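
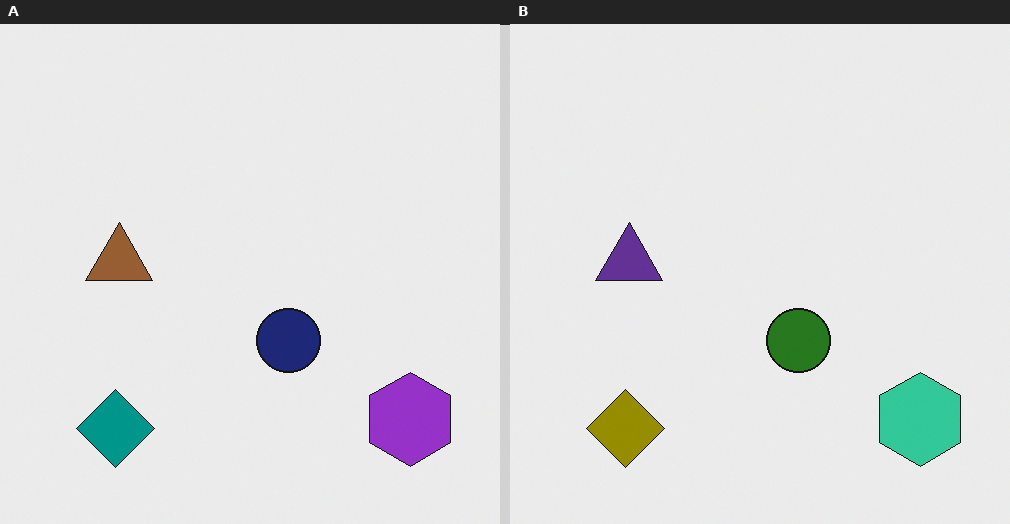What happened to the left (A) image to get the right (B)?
The image was hue-shifted by a large amount.

Every shape's color has rotated by the same amount around the hue wheel — a uniform hue shift.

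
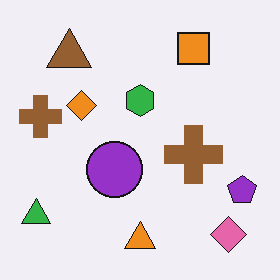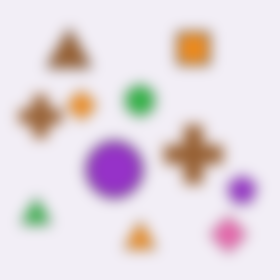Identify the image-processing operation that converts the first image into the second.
This is the original image strongly gaussian-blurred.

Shape edges and outlines are uniformly softened across the whole image.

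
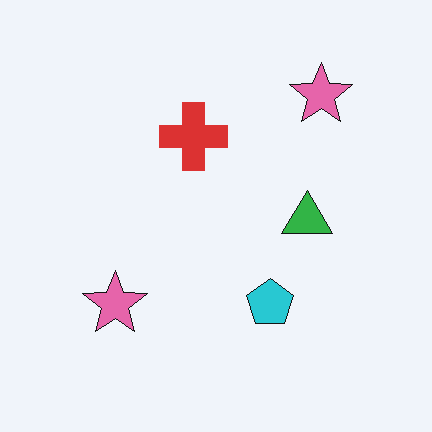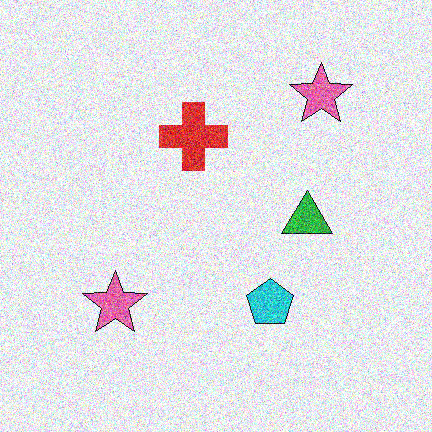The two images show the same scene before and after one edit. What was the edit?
It was degraded with a thick layer of grain.

Random speckle covers the whole image, including the flat background.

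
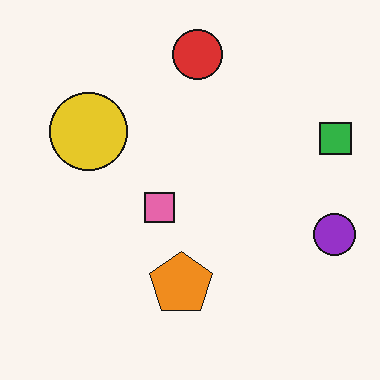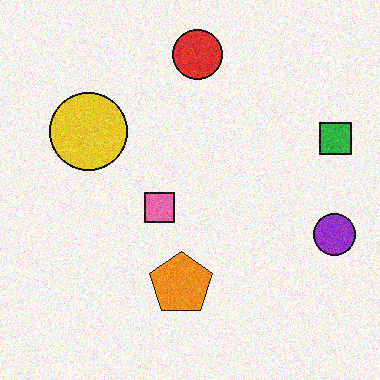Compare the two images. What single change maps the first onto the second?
The second image is the first degraded with moderate additive noise.

Random speckle covers the whole image, including the flat background.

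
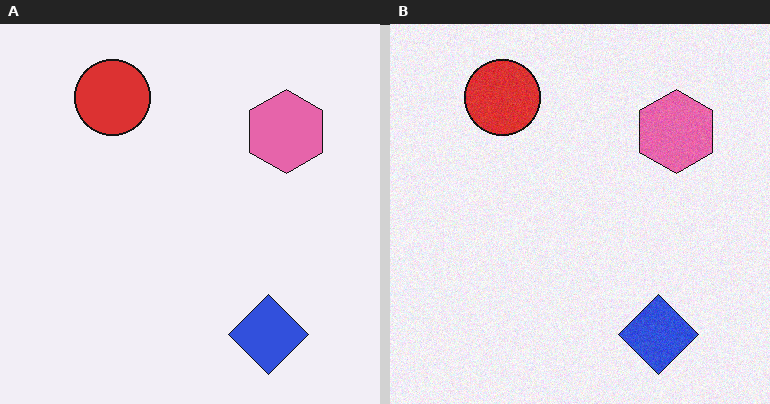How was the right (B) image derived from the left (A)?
The transformation is: degraded with a light layer of grain.

Random speckle covers the whole image, including the flat background.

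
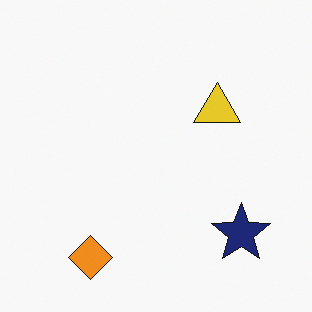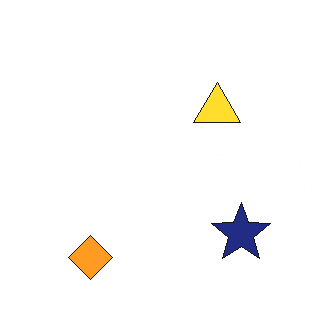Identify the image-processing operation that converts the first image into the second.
This is the original image slightly brightened.

Every pixel — background and shapes alike — is uniformly brightened.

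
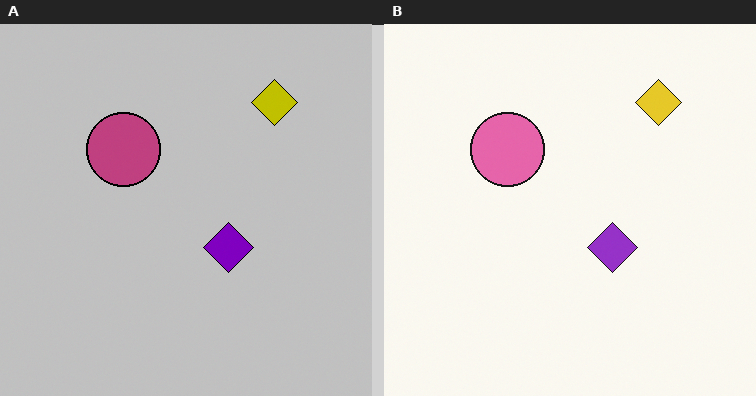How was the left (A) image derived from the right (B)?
The image was heavily posterized to just a handful of flat colors.

Each flat color has snapped to a coarser quantized level — most visibly, the near-white background has dropped to a flat grey.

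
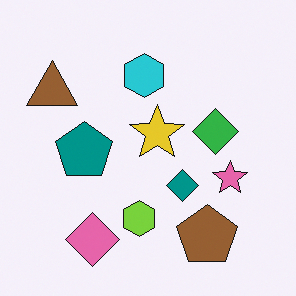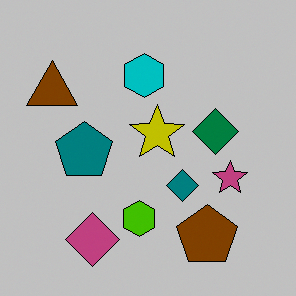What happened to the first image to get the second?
The image was heavily posterized to just a handful of flat colors.

Each flat color has snapped to a coarser quantized level — most visibly, the near-white background has dropped to a flat grey.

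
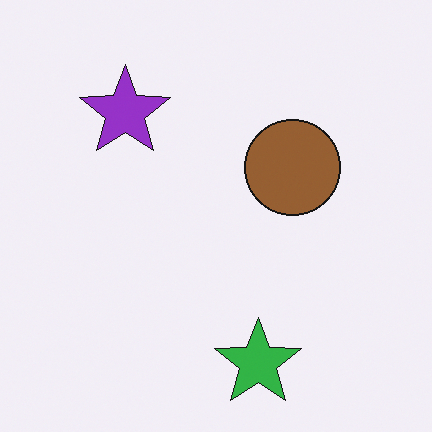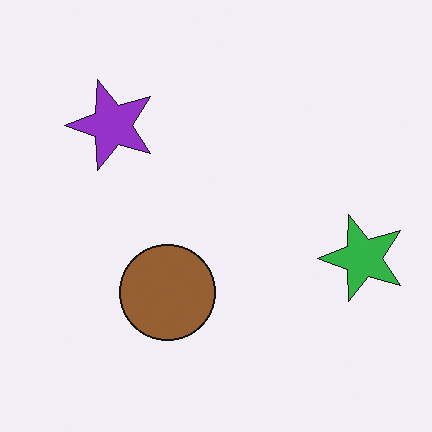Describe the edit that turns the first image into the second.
The second image is the first transposed (reflected across the top-left ↔ bottom-right diagonal).

Shapes have swapped their row and column positions — what was in the top-right is now in the bottom-left — a diagonal reflection.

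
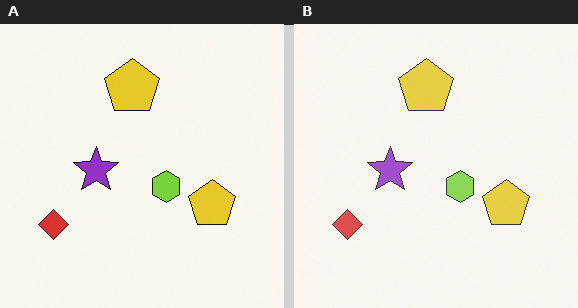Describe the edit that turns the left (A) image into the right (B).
Given slightly reduced contrast.

Tones are pushed toward mid-grey across the whole image — a global contrast change.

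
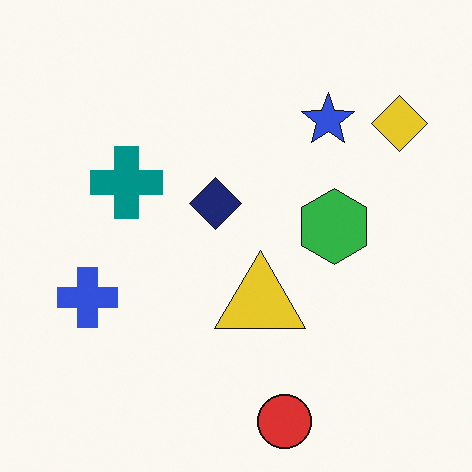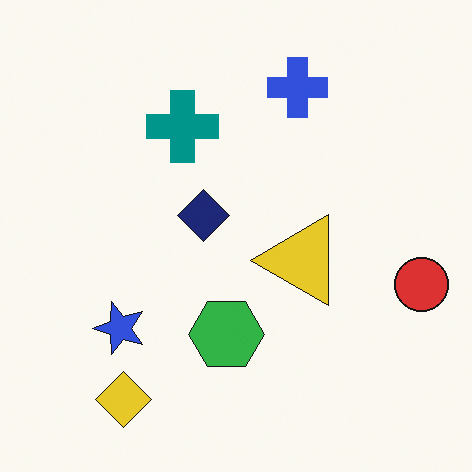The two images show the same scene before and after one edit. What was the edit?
Transposed (reflected across the top-left ↔ bottom-right diagonal).

Shapes have swapped their row and column positions — what was in the top-right is now in the bottom-left — a diagonal reflection.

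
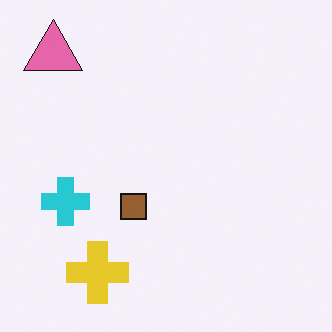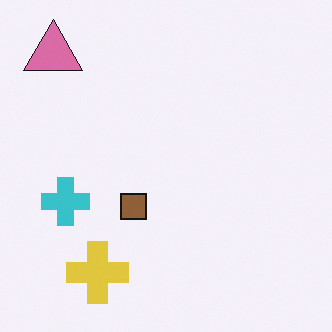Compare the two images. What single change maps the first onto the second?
The second image is the first slightly desaturated.

All colors are more muted and greyish — a global saturation change.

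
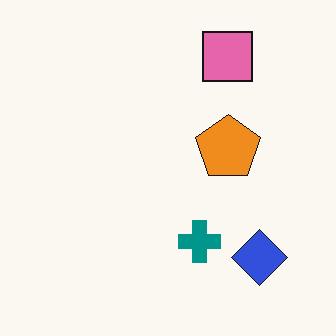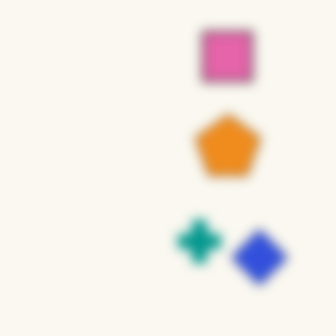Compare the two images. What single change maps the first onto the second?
This is the original image strongly gaussian-blurred.

Shape edges and outlines are uniformly softened across the whole image.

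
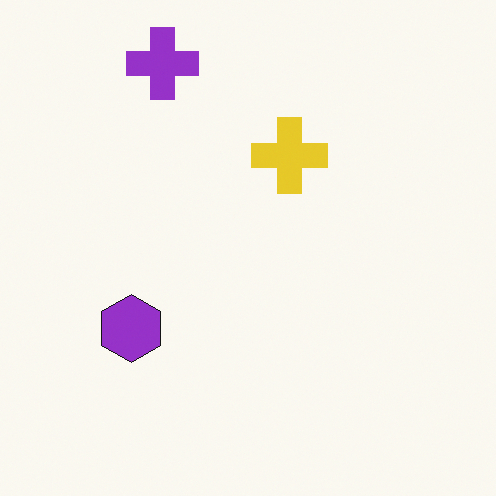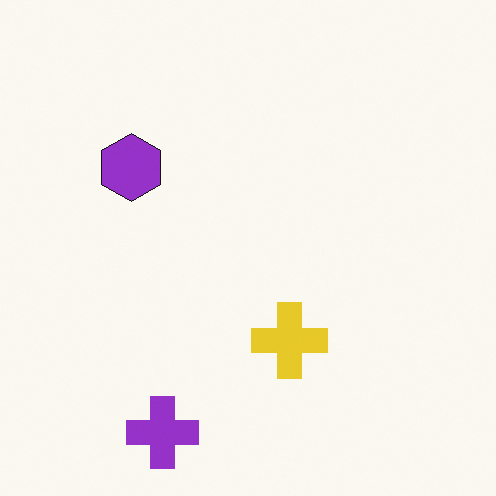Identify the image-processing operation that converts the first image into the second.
It was flipped vertically (top ↔ bottom).

The purple cross is in the top-left of the first image and the bottom-left of the second — shapes on opposite sides of the horizontal midline have swapped in a mirror flip.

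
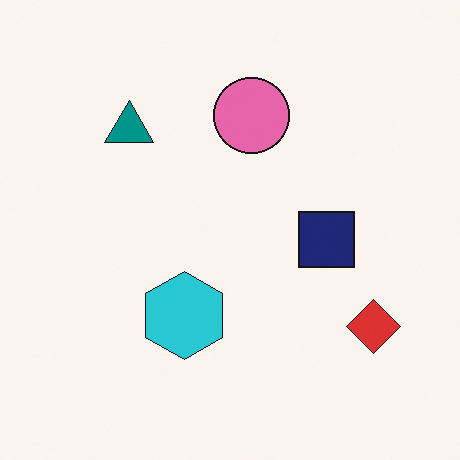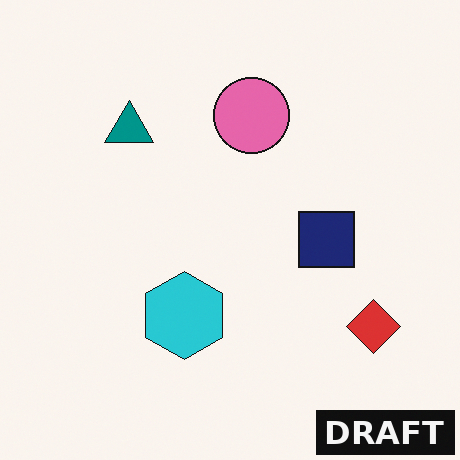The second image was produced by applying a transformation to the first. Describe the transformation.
The image was watermarked with the text "DRAFT" in the lower-right corner.

A dark label reading "DRAFT" appears in the lower-right corner.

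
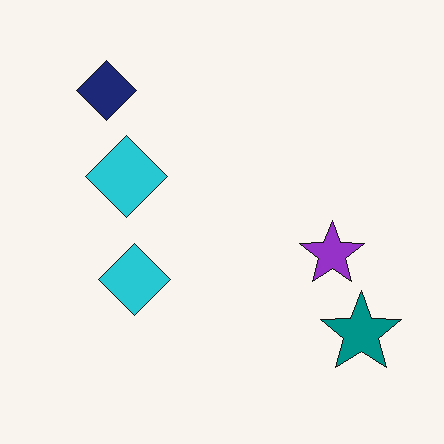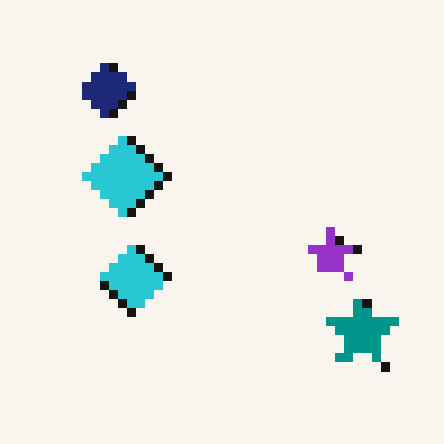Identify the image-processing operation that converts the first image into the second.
The image was heavily pixelated into large blocks.

Shapes are reduced to large square blocks; fine edges and outlines are lost — a downscale-then-upscale (mosaic) effect.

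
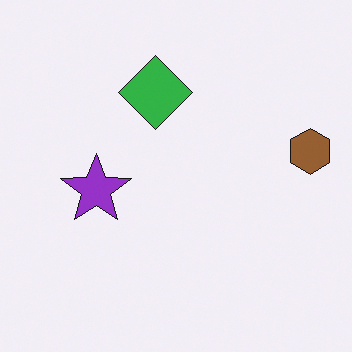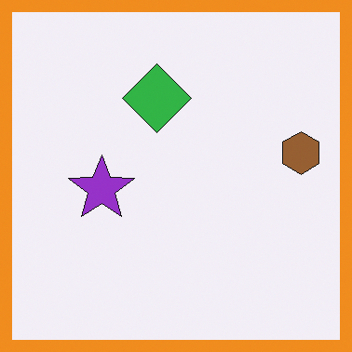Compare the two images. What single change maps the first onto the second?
The second image is the first framed with a orange border.

A solid orange frame runs around the edge of the second image, with the content slightly shrunk inside it.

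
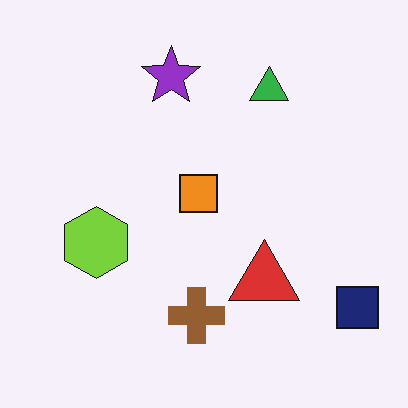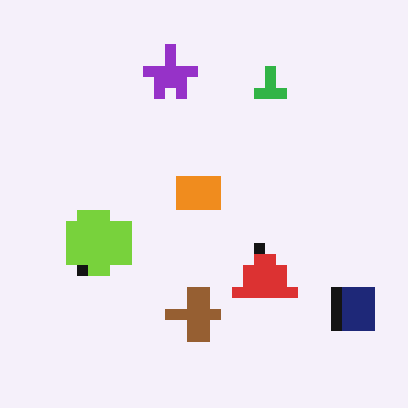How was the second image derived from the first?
Coarsely pixelated.

Shapes are reduced to large square blocks; fine edges and outlines are lost — a downscale-then-upscale (mosaic) effect.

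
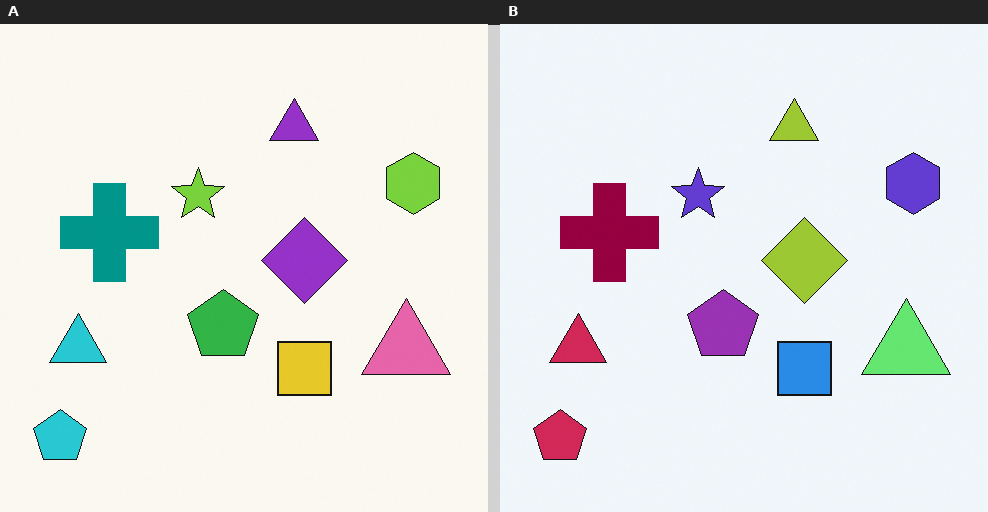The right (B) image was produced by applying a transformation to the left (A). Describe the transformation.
The image was hue-shifted by a large amount.

Every shape's color has rotated by the same amount around the hue wheel — a uniform hue shift.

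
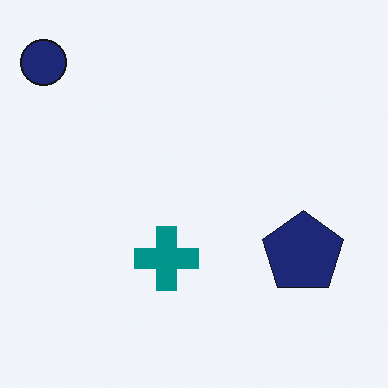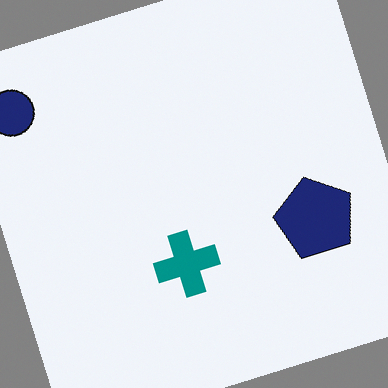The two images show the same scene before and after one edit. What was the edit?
It was rotated counter-clockwise by a moderate amount.

Every shape is tilted by the same angle and the image corners show triangular fill wedges — a whole-image rotation by a non-right angle.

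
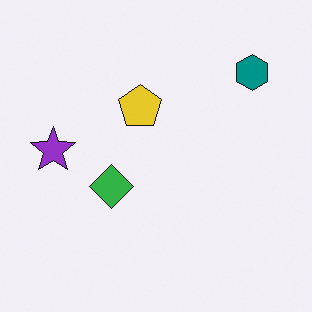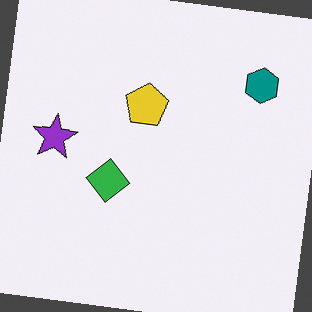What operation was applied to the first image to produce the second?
Rotated clockwise by a slight angle.

Every shape is tilted by the same angle and the image corners show triangular fill wedges — a whole-image rotation by a non-right angle.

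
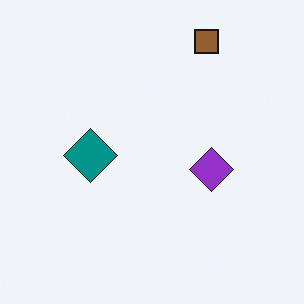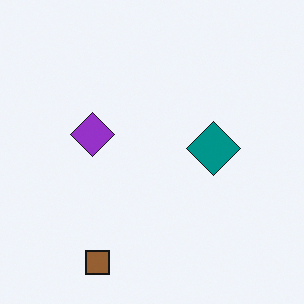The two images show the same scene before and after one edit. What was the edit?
This is the original image rotated 180°.

The brown square sits in the top-right of the first image and the bottom-left of the second — consistent with a whole-image 180° rotation.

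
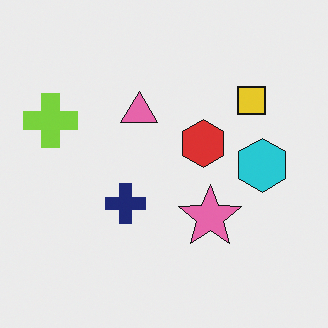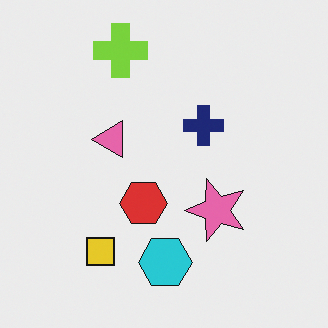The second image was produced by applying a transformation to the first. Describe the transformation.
It was transposed (reflected across the top-left ↔ bottom-right diagonal).

Shapes have swapped their row and column positions — what was in the top-right is now in the bottom-left — a diagonal reflection.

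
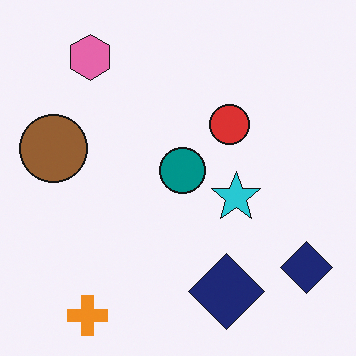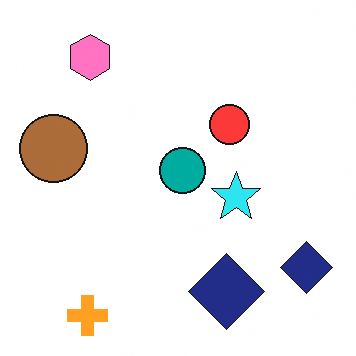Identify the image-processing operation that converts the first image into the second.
Slightly brightened.

Every pixel — background and shapes alike — is uniformly brightened.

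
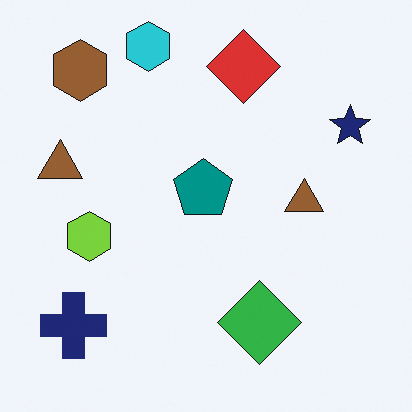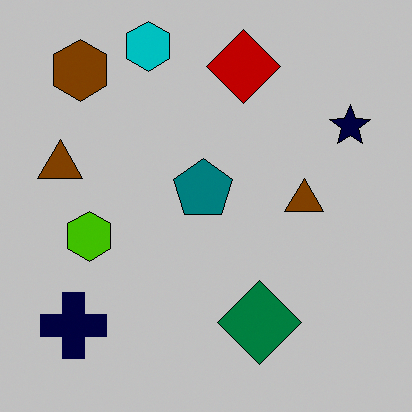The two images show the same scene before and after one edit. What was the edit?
This is the original image heavily posterized to just a handful of flat colors.

Each flat color has snapped to a coarser quantized level — most visibly, the near-white background has dropped to a flat grey.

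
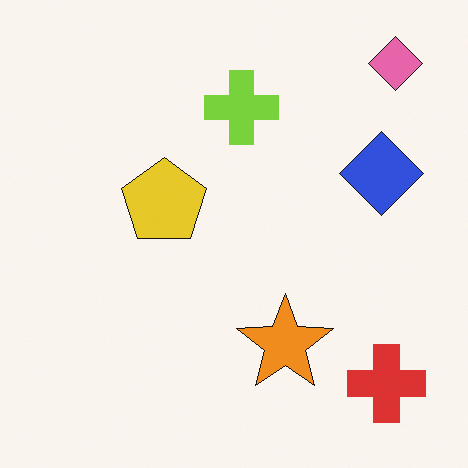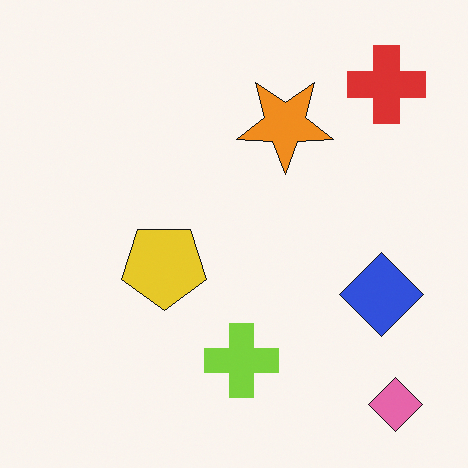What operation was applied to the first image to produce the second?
Flipped vertically (top ↔ bottom).

The pink diamond is in the top-right of the first image and the bottom-right of the second — shapes on opposite sides of the horizontal midline have swapped in a mirror flip.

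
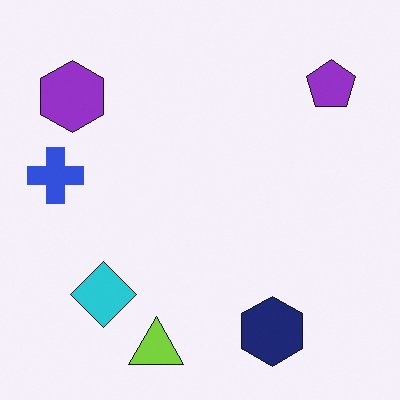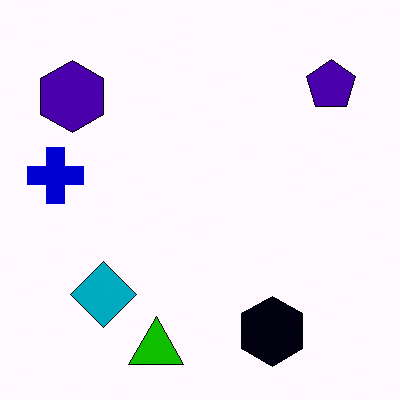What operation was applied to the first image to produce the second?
This is the original image boosted in contrast.

Tones are pushed away from mid-grey across the whole image — a global contrast change.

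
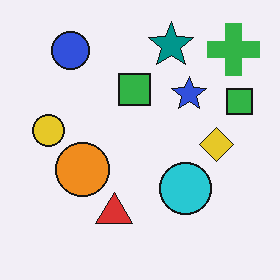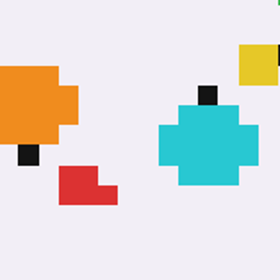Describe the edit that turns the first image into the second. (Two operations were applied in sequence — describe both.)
The transformation is: coarsely pixelated, then cropped to a noticeably smaller region and rescaled.

Shapes are reduced to large square blocks; fine edges and outlines are lost — a downscale-then-upscale (mosaic) effect. The visible shapes are larger and the field of view is narrower; shapes near the original edges may be partly or wholly outside the frame — a crop-and-rescale.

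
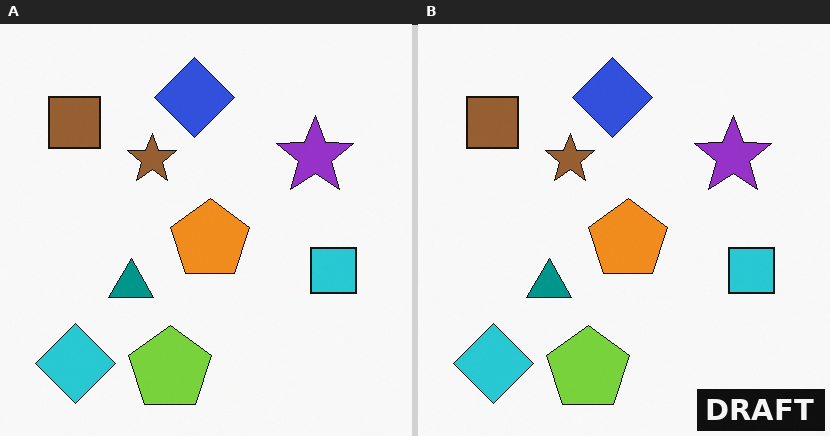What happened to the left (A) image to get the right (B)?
The image was watermarked with the text "DRAFT" in the lower-right corner.

A dark label reading "DRAFT" appears in the lower-right corner.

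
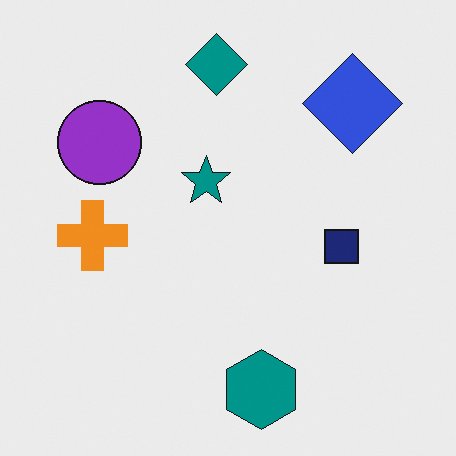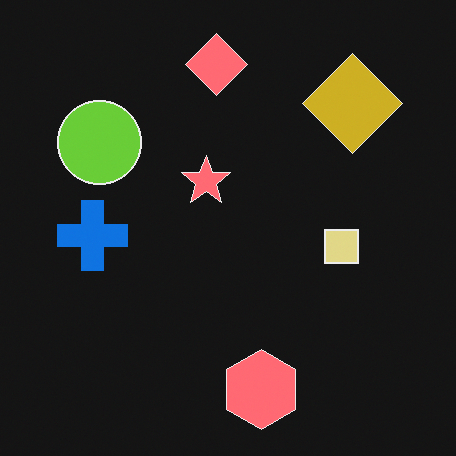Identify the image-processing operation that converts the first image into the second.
Color-inverted (negative).

The light background has become dark and every shape's color is its complement — a photographic negative.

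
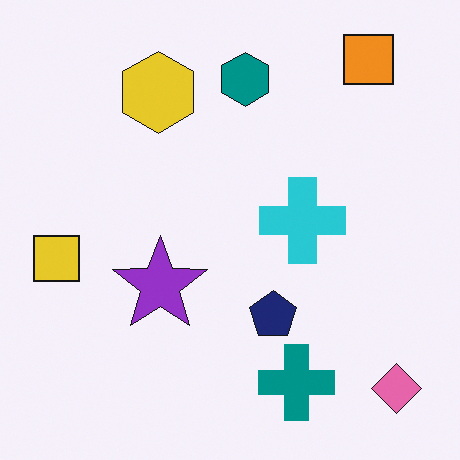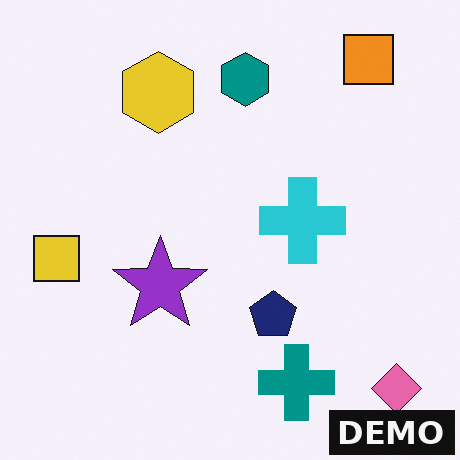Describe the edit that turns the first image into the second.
This is the original image watermarked with the text "DEMO" in the lower-right corner.

A dark label reading "DEMO" appears in the lower-right corner.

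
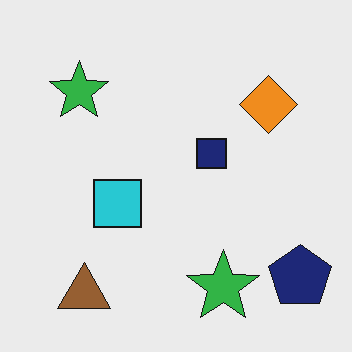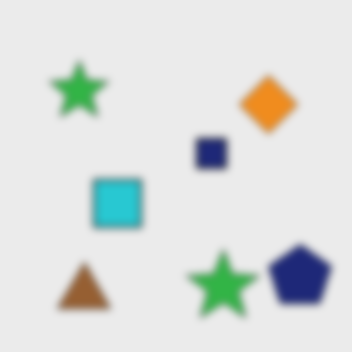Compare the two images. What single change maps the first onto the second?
Moderately blurred.

Shape edges and outlines are uniformly softened across the whole image.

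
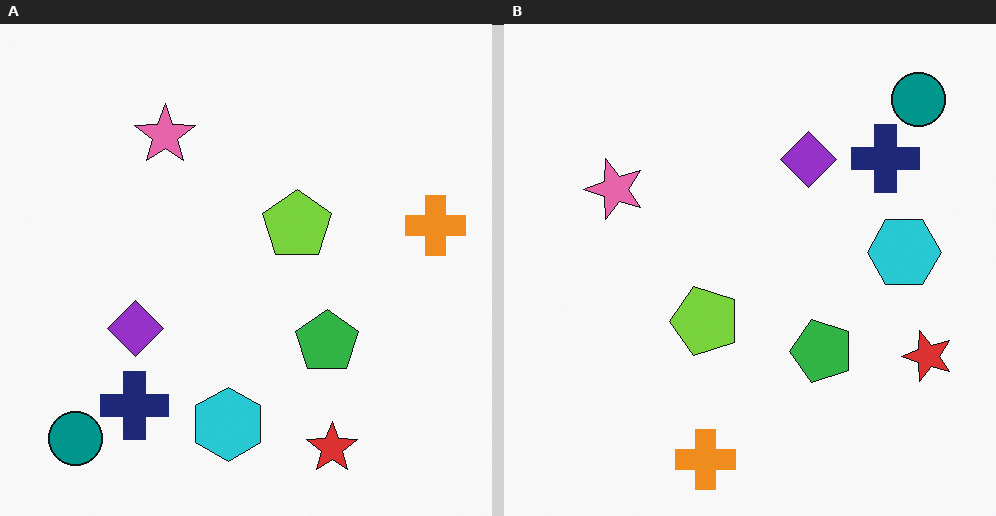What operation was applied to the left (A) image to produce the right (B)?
The right (B) image is the left (A) transposed (reflected across the top-left ↔ bottom-right diagonal).

Shapes have swapped their row and column positions — what was in the top-right is now in the bottom-left — a diagonal reflection.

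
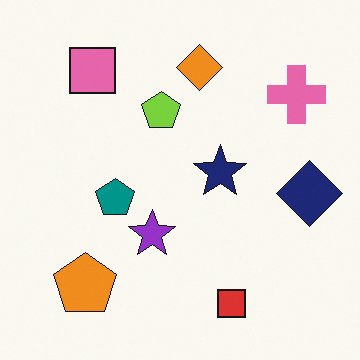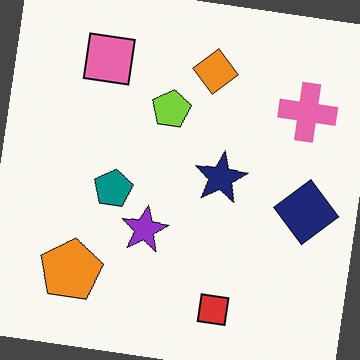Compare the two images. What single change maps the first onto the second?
The transformation is: rotated clockwise by a slight angle.

Every shape is tilted by the same angle and the image corners show triangular fill wedges — a whole-image rotation by a non-right angle.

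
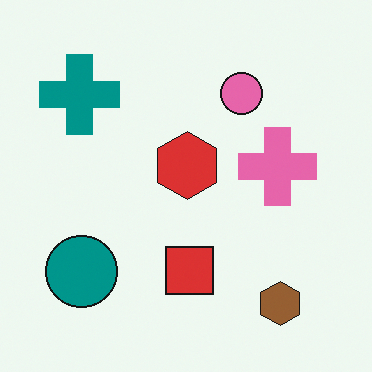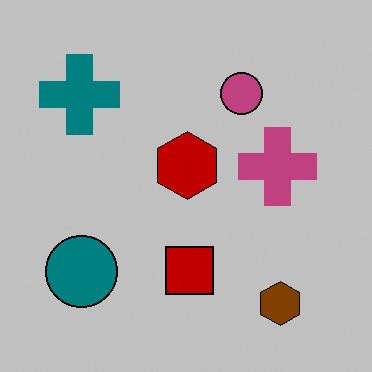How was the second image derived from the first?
This is the original image aggressively posterized.

Each flat color has snapped to a coarser quantized level — most visibly, the near-white background has dropped to a flat grey.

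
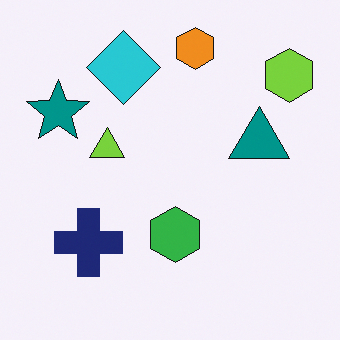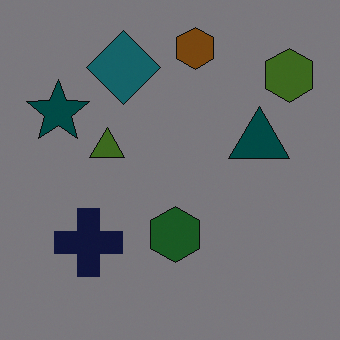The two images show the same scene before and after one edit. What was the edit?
Noticeably darkened.

Every pixel — background and shapes alike — is uniformly darkened.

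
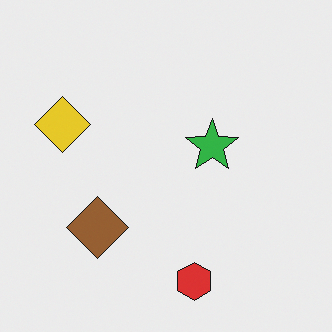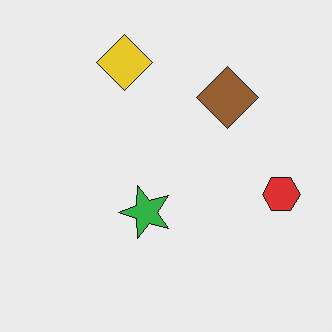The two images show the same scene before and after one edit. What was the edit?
The transformation is: transposed (reflected across the top-left ↔ bottom-right diagonal).

Shapes have swapped their row and column positions — what was in the top-right is now in the bottom-left — a diagonal reflection.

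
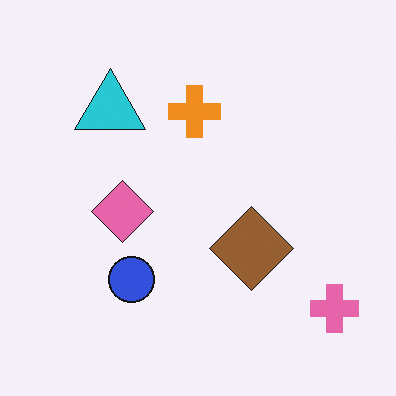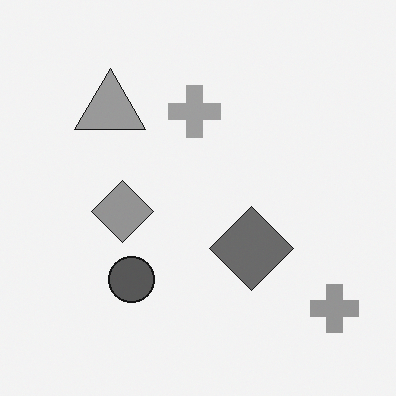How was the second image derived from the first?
The transformation is: converted to grayscale.

All color is removed — every shape is now a shade of grey.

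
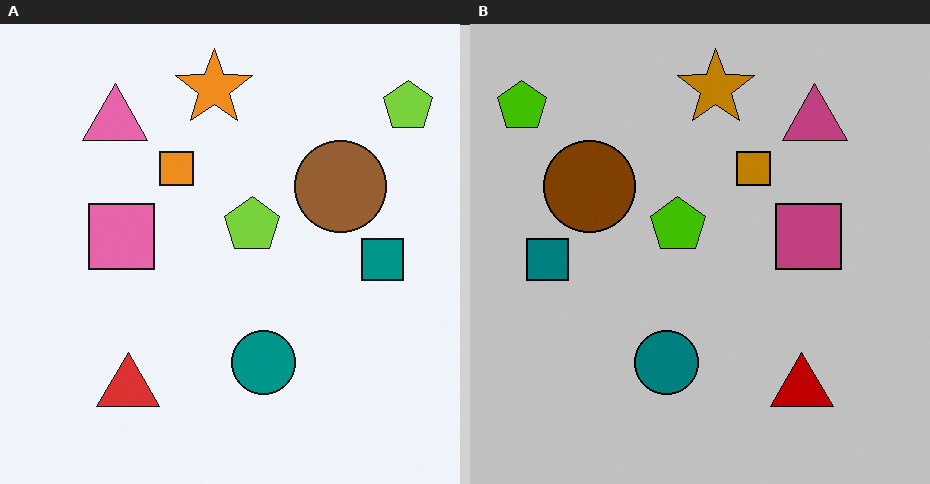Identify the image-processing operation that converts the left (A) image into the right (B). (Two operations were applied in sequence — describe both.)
The transformation is: flipped horizontally (left ↔ right), then heavily posterized to just a handful of flat colors.

The teal square is in the right of the left (A) image and the left of the right (B) — shapes on opposite sides of the vertical midline have swapped in a mirror flip. Each flat color has snapped to a coarser quantized level — most visibly, the near-white background has dropped to a flat grey.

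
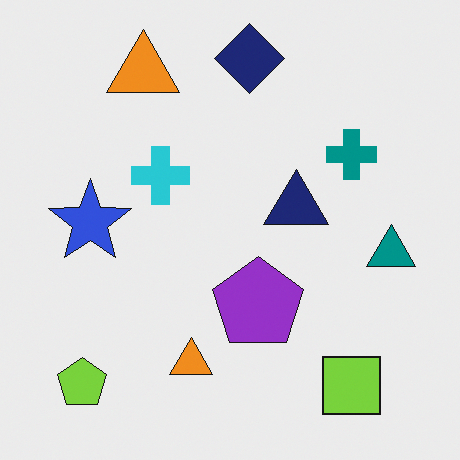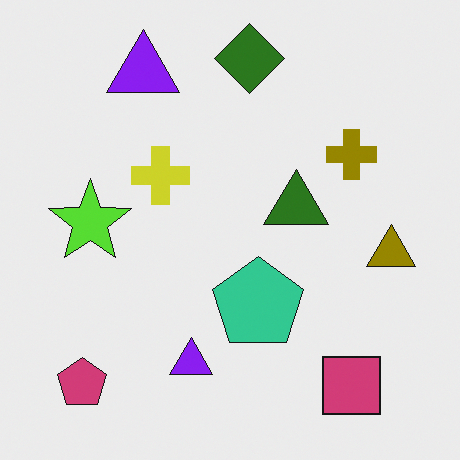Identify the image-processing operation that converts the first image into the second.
The transformation is: hue-shifted by a large amount.

Every shape's color has rotated by the same amount around the hue wheel — a uniform hue shift.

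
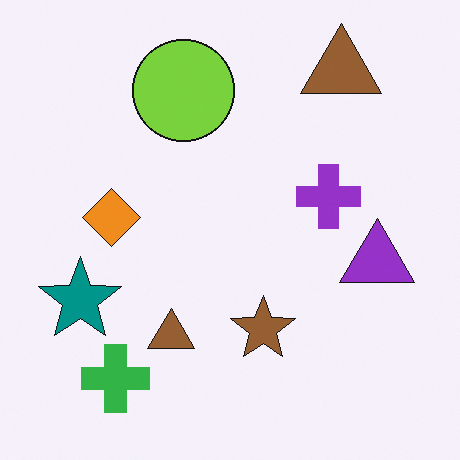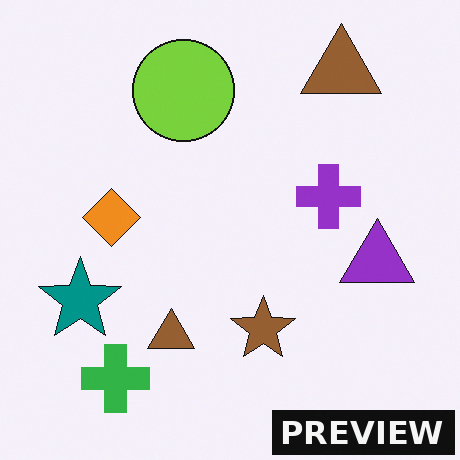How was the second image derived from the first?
It was watermarked with the text "PREVIEW" in the lower-right corner.

A dark label reading "PREVIEW" appears in the lower-right corner.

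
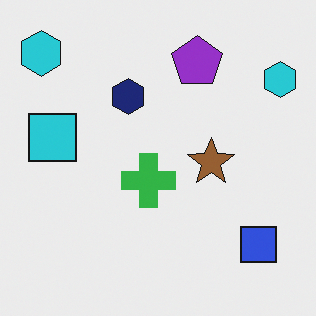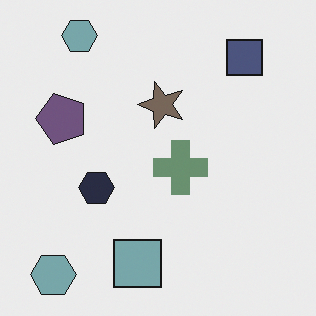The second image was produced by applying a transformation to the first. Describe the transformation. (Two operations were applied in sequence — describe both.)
This is the original image rotated 90° counter-clockwise, then heavily desaturated.

The blue square sits in the bottom-right of the first image and the top-right of the second — consistent with a whole-image 90° counter-clockwise rotation. All colors are more muted and greyish — a global saturation change.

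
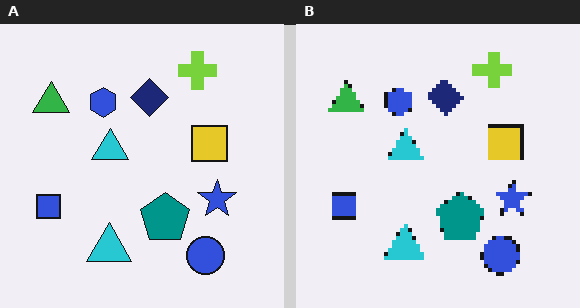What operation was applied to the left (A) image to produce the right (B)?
This is the original image lightly pixelated (a mild mosaic effect).

Shapes are reduced to large square blocks; fine edges and outlines are lost — a downscale-then-upscale (mosaic) effect.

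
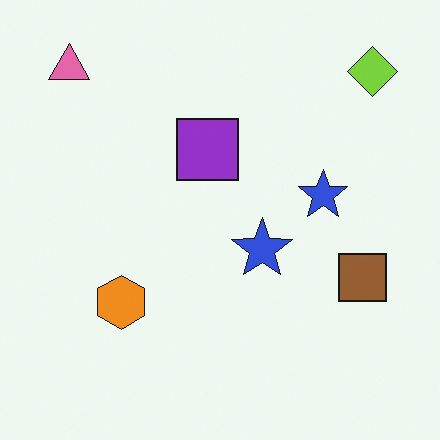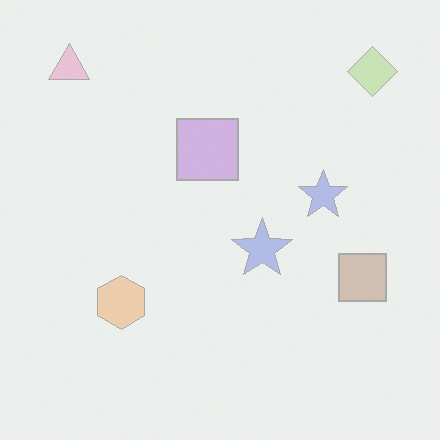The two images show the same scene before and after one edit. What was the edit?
It was washed out (contrast reduced).

Tones are pushed toward mid-grey across the whole image — a global contrast change.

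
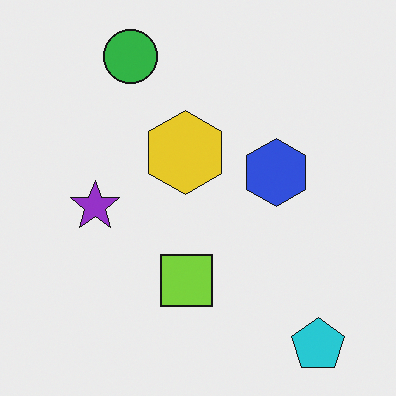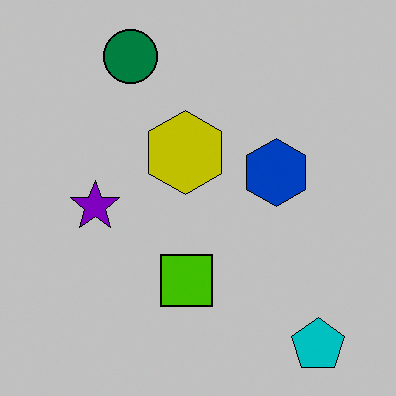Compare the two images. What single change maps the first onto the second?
The second image is the first heavily posterized to just a handful of flat colors.

Each flat color has snapped to a coarser quantized level — most visibly, the near-white background has dropped to a flat grey.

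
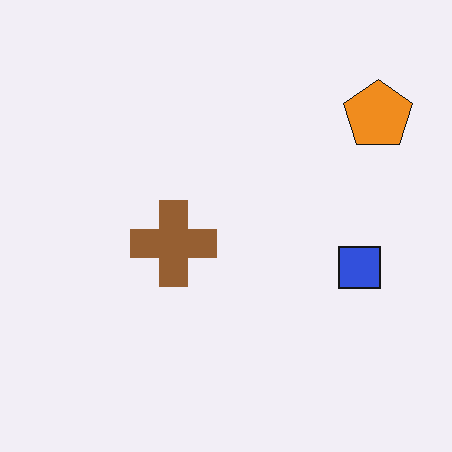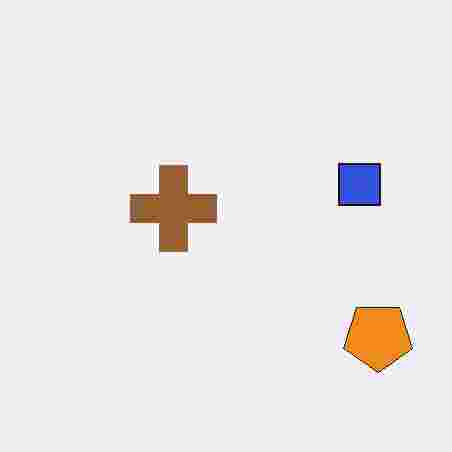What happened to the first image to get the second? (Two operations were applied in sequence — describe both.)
The transformation is: flipped vertically (top ↔ bottom), then heavily JPEG-compressed with obvious blocking artifacts.

The orange pentagon is in the top-right of the first image and the bottom-right of the second — shapes on opposite sides of the horizontal midline have swapped in a mirror flip. Blocky 8×8 compression artifacts appear around shape edges and the flat background shows ringing — characteristic JPEG degradation.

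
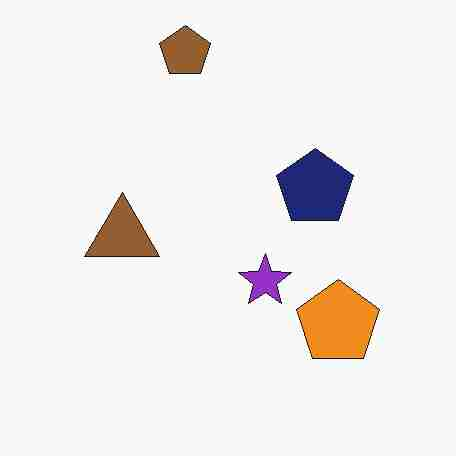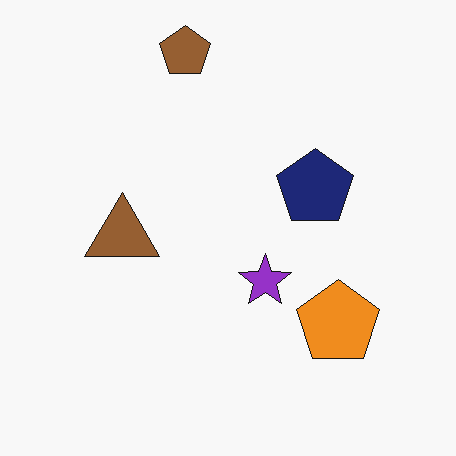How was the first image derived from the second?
The image was heavily JPEG-compressed with obvious blocking artifacts.

Blocky 8×8 compression artifacts appear around shape edges and the flat background shows ringing — characteristic JPEG degradation.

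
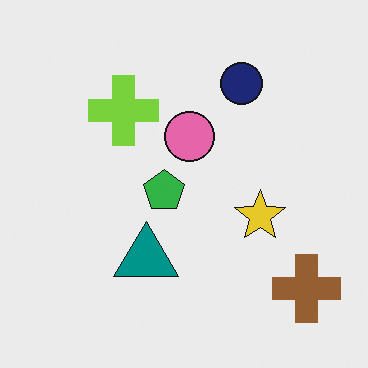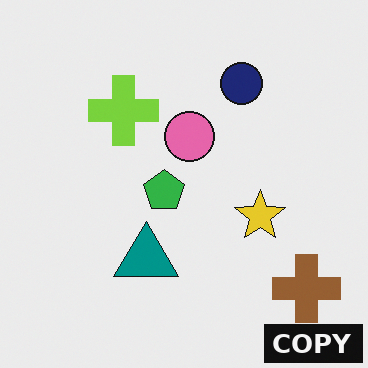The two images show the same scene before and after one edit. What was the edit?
The transformation is: watermarked with the text "COPY" in the lower-right corner.

A dark label reading "COPY" appears in the lower-right corner.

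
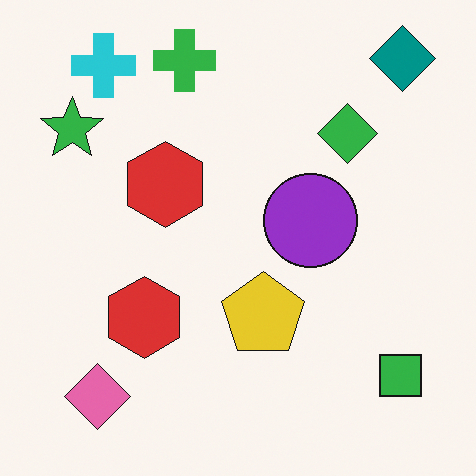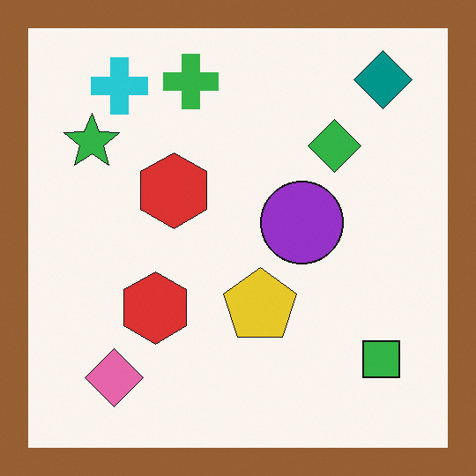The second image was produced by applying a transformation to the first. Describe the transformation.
The transformation is: framed with a brown border.

A solid brown frame runs around the edge of the second image, with the content slightly shrunk inside it.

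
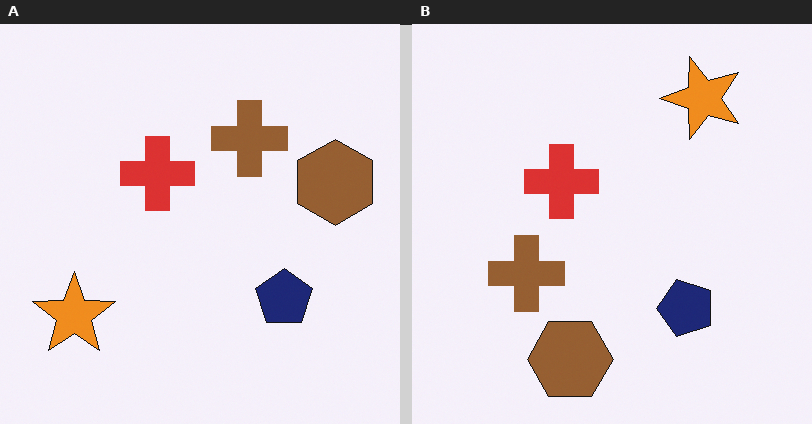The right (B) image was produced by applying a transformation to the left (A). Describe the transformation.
The right (B) image is the left (A) transposed (reflected across the top-left ↔ bottom-right diagonal).

Shapes have swapped their row and column positions — what was in the top-right is now in the bottom-left — a diagonal reflection.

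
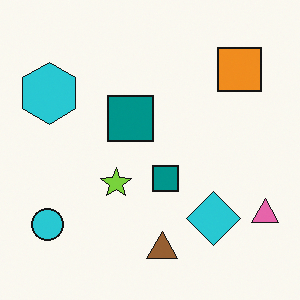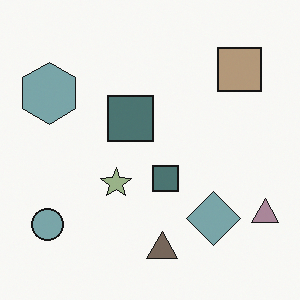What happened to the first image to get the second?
The second image is the first made much more muted (saturation change).

All colors are more muted and greyish — a global saturation change.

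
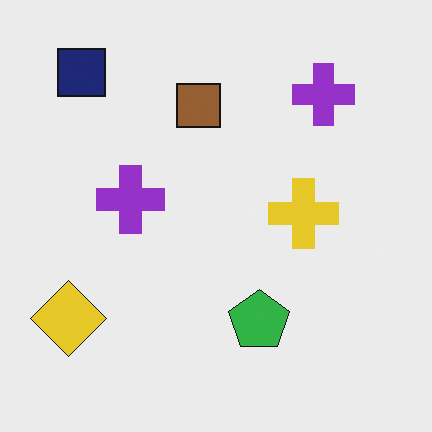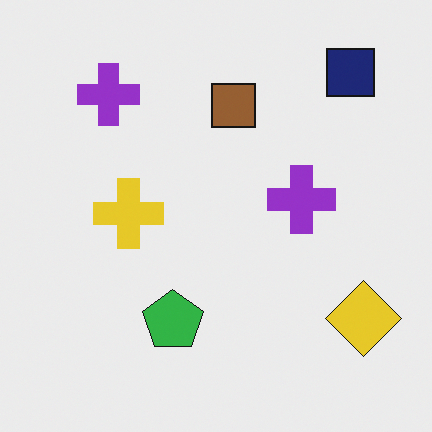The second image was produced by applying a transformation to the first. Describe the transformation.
This is the original image flipped horizontally (left ↔ right).

The yellow diamond is in the bottom-left of the first image and the bottom-right of the second — shapes on opposite sides of the vertical midline have swapped in a mirror flip.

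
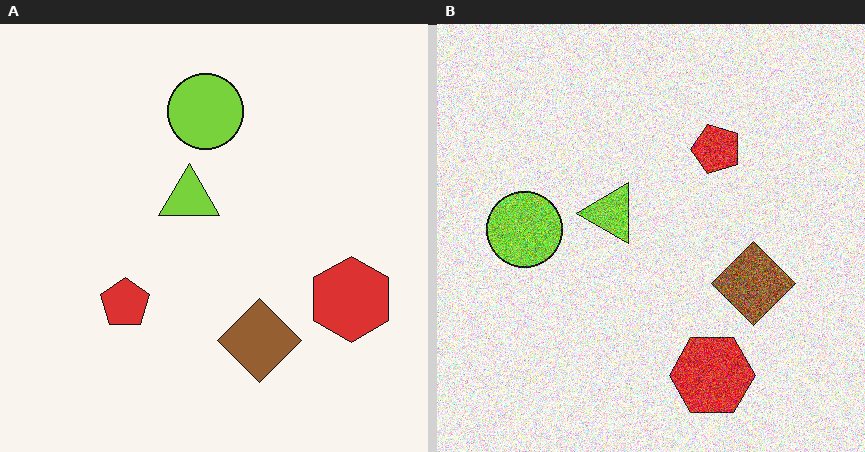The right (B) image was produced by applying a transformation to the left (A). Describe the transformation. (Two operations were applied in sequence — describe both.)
Transposed (reflected across the top-left ↔ bottom-right diagonal), then degraded with heavy additive noise.

Shapes have swapped their row and column positions — what was in the top-right is now in the bottom-left — a diagonal reflection. Random speckle covers the whole image, including the flat background.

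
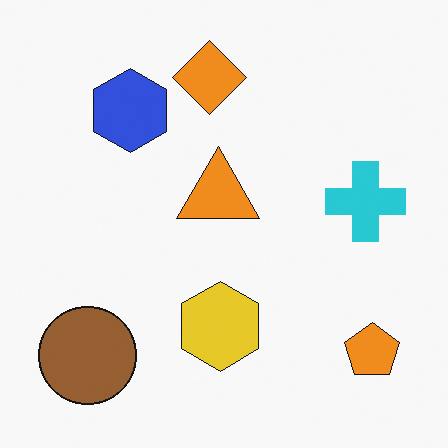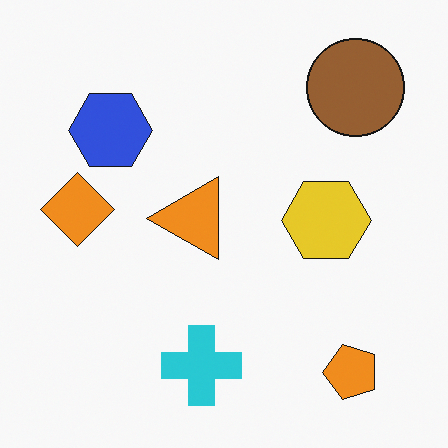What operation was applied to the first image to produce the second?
The image was transposed (reflected across the top-left ↔ bottom-right diagonal).

Shapes have swapped their row and column positions — what was in the top-right is now in the bottom-left — a diagonal reflection.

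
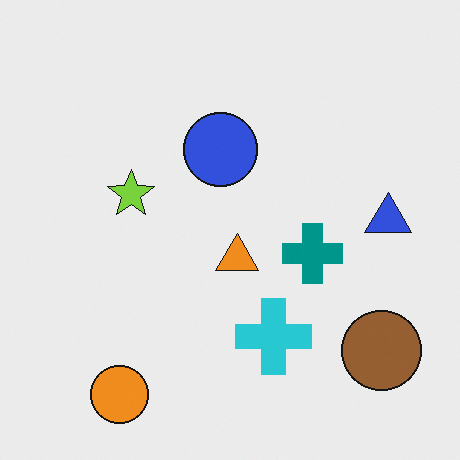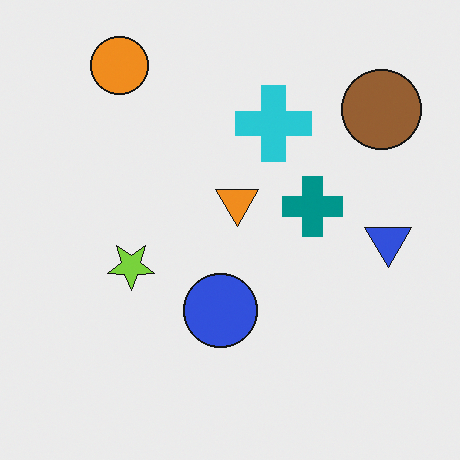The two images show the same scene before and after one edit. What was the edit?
The image was flipped vertically (top ↔ bottom).

The orange circle is in the bottom-left of the first image and the top-left of the second — shapes on opposite sides of the horizontal midline have swapped in a mirror flip.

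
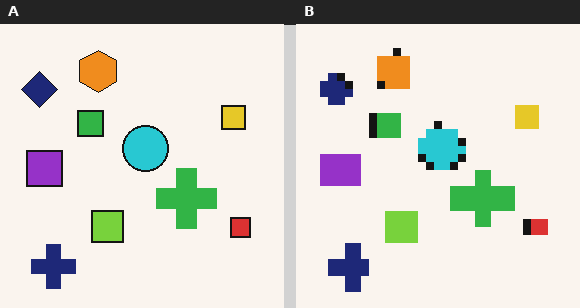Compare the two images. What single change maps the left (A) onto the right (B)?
The image was moderately pixelated.

Shapes are reduced to large square blocks; fine edges and outlines are lost — a downscale-then-upscale (mosaic) effect.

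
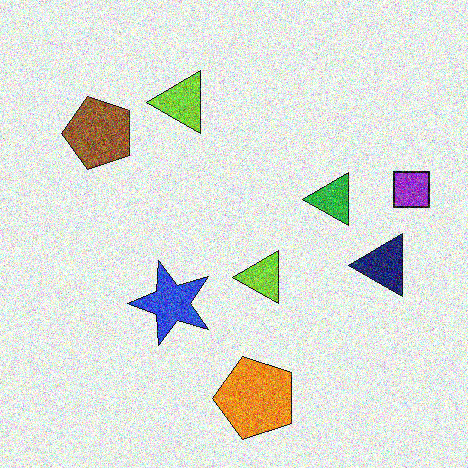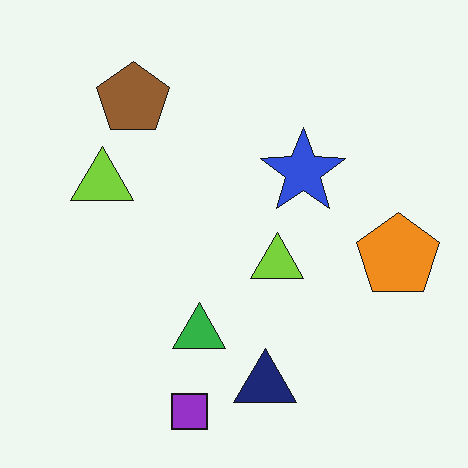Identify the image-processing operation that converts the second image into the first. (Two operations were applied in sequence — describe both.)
The image was degraded with a thick layer of grain, then transposed (reflected across the top-left ↔ bottom-right diagonal).

Random speckle covers the whole image, including the flat background. Shapes have swapped their row and column positions — what was in the top-right is now in the bottom-left — a diagonal reflection.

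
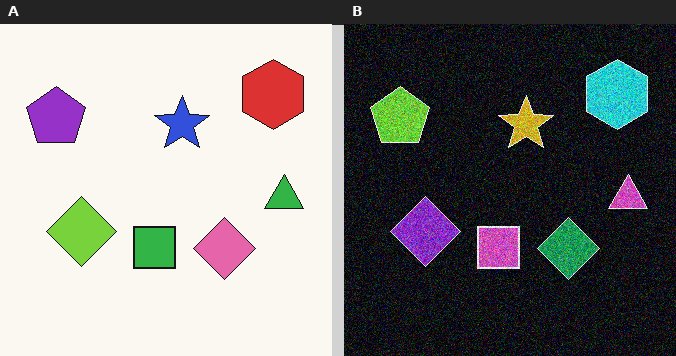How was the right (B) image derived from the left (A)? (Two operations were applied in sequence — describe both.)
The right (B) image is the left (A) color-inverted (negative), then degraded with heavy additive noise.

The light background has become dark and every shape's color is its complement — a photographic negative. Random speckle covers the whole image, including the flat background.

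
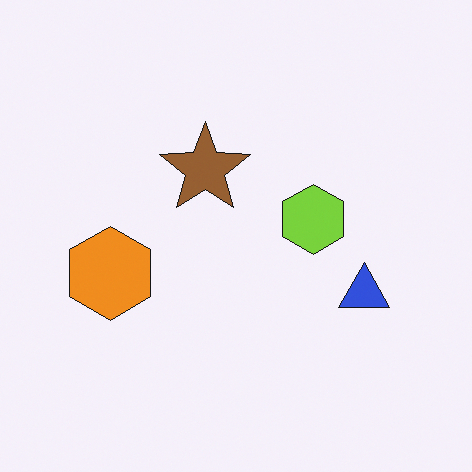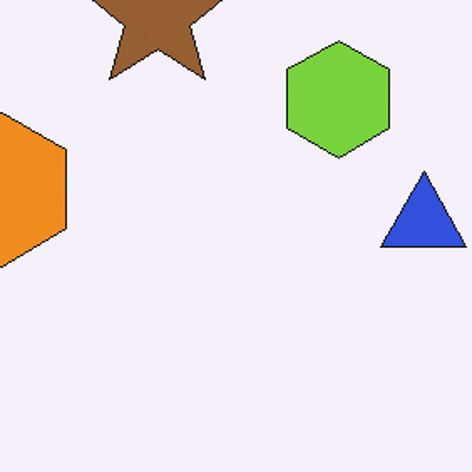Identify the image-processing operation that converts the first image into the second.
The transformation is: cropped to a noticeably smaller region and rescaled.

The visible shapes are larger and the field of view is narrower; shapes near the original edges may be partly or wholly outside the frame — a crop-and-rescale.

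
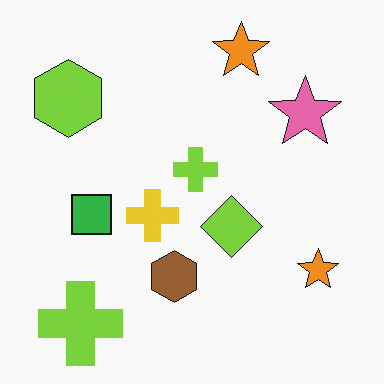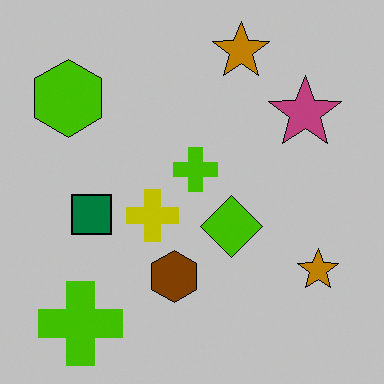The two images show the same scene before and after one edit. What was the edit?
It was aggressively posterized.

Each flat color has snapped to a coarser quantized level — most visibly, the near-white background has dropped to a flat grey.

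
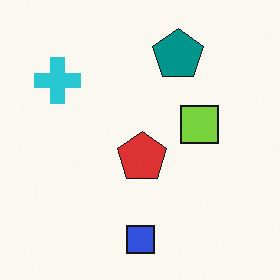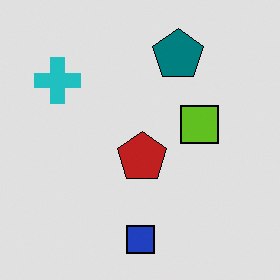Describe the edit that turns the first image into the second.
The image was posterized to a reduced palette.

Each flat color has snapped to a coarser quantized level — most visibly, the near-white background has dropped to a flat grey.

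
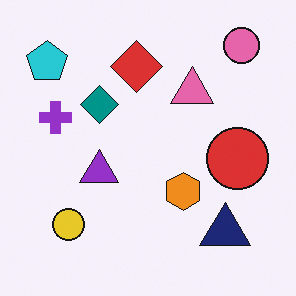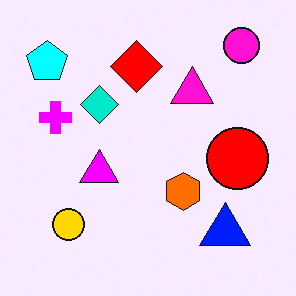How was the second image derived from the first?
The second image is the first heavily oversaturated.

All colors are more vivid — a global saturation change.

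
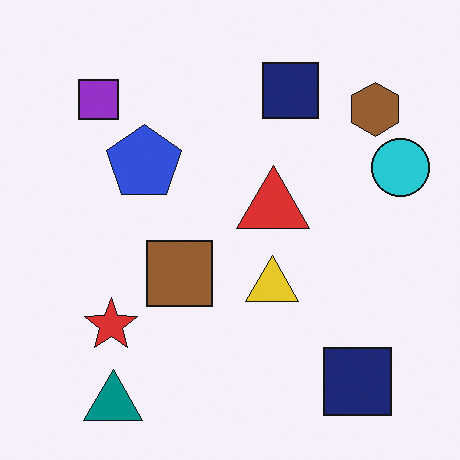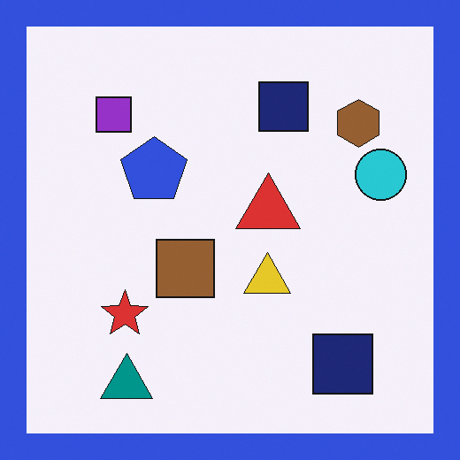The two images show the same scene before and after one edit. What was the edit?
The second image is the first framed with a blue border.

A solid blue frame runs around the edge of the second image, with the content slightly shrunk inside it.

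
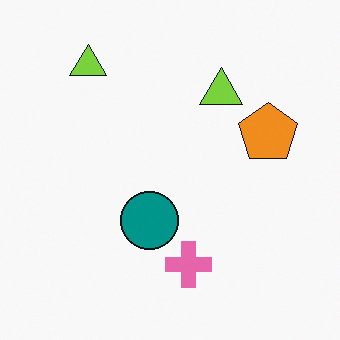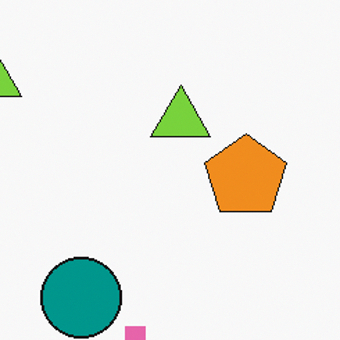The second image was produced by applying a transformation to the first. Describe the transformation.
Cropped to a modestly smaller region and rescaled.

The visible shapes are larger and the field of view is narrower; shapes near the original edges may be partly or wholly outside the frame — a crop-and-rescale.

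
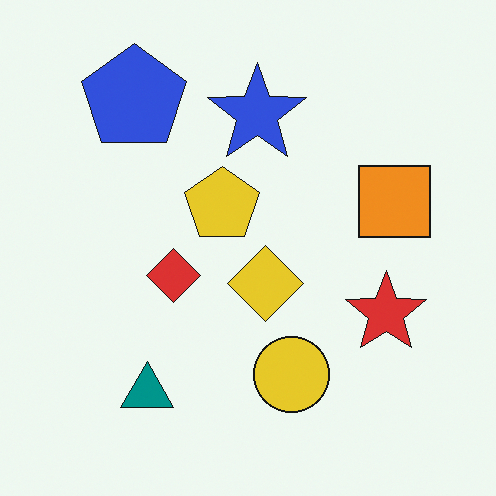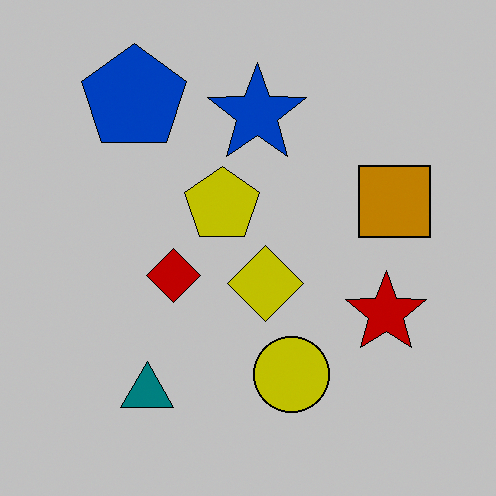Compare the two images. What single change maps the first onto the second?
The second image is the first heavily posterized to just a handful of flat colors.

Each flat color has snapped to a coarser quantized level — most visibly, the near-white background has dropped to a flat grey.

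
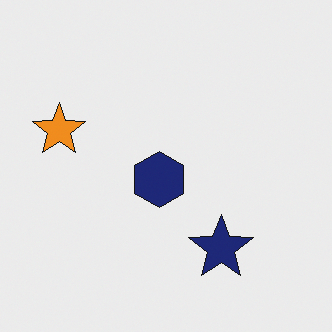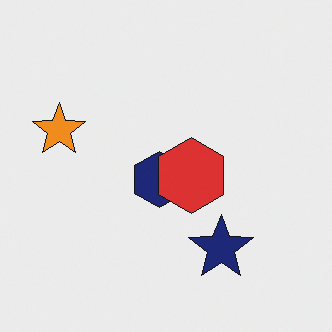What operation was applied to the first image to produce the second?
The image was overlaid with an additional red hexagon.

A red hexagon appears in the second image that is absent from the first.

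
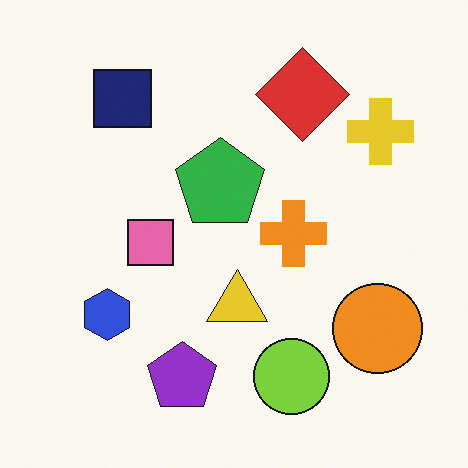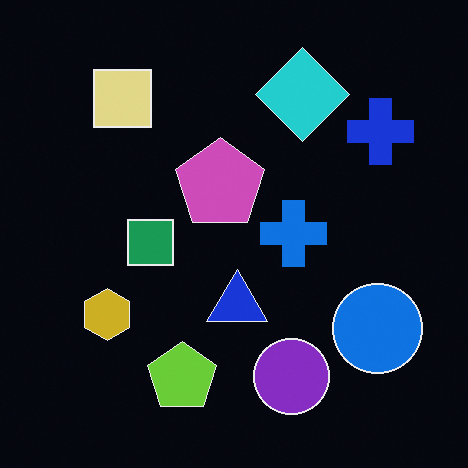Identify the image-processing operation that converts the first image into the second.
The image was color-inverted (negative).

The light background has become dark and every shape's color is its complement — a photographic negative.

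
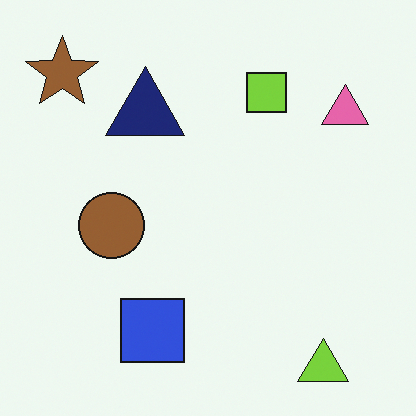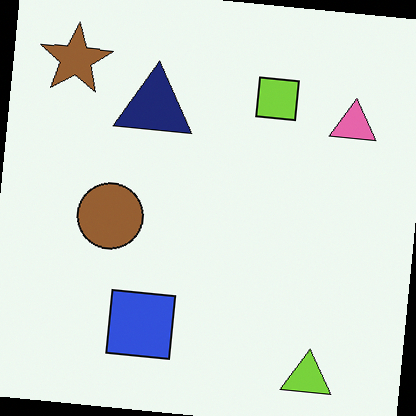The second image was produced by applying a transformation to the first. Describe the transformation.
Rotated clockwise by a small amount.

Every shape is tilted by the same angle and the image corners show triangular fill wedges — a whole-image rotation by a non-right angle.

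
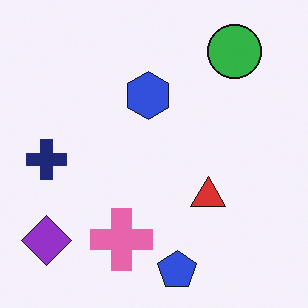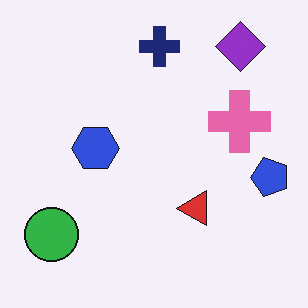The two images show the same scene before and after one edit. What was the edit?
This is the original image transposed (reflected across the top-left ↔ bottom-right diagonal).

Shapes have swapped their row and column positions — what was in the top-right is now in the bottom-left — a diagonal reflection.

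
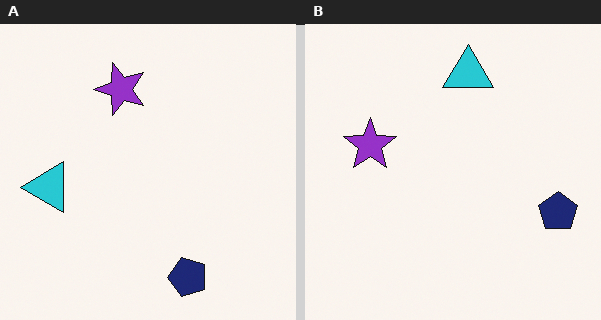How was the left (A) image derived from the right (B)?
The image was transposed (reflected across the top-left ↔ bottom-right diagonal).

Shapes have swapped their row and column positions — what was in the top-right is now in the bottom-left — a diagonal reflection.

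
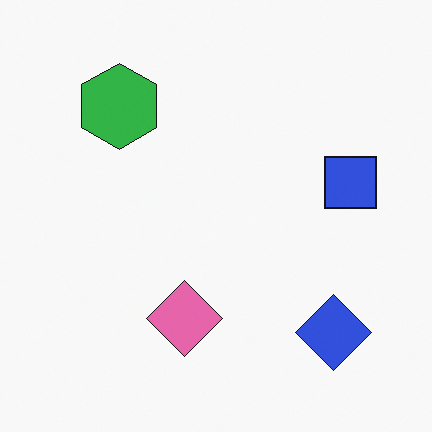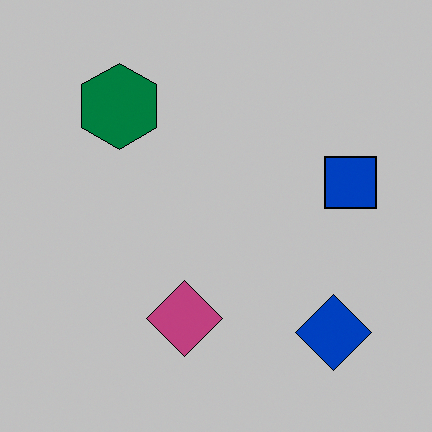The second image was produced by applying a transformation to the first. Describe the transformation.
This is the original image aggressively posterized.

Each flat color has snapped to a coarser quantized level — most visibly, the near-white background has dropped to a flat grey.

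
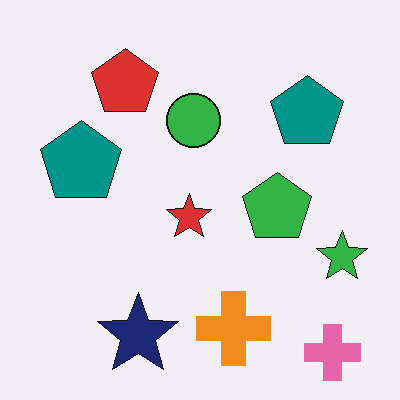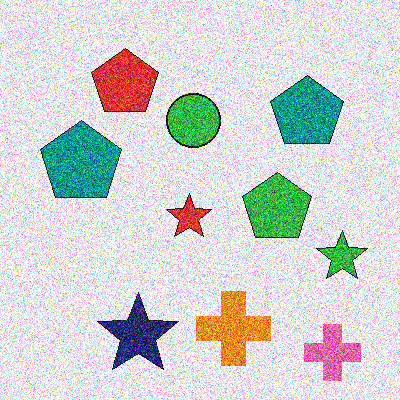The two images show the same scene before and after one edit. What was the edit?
The transformation is: degraded with a thick layer of grain.

Random speckle covers the whole image, including the flat background.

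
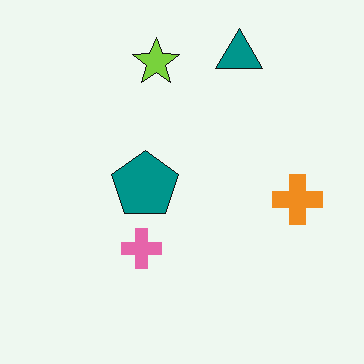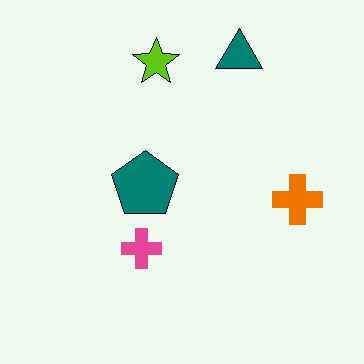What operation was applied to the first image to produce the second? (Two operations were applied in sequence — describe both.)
The transformation is: given slightly increased contrast, then JPEG-compressed with visible artifacts.

Tones are pushed away from mid-grey across the whole image — a global contrast change. Blocky 8×8 compression artifacts appear around shape edges and the flat background shows ringing — characteristic JPEG degradation.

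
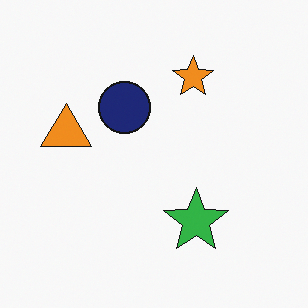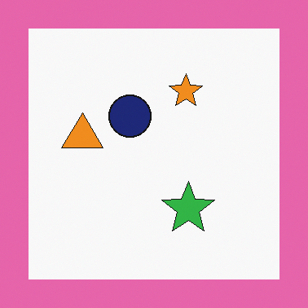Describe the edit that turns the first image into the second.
Framed with a pink border.

A solid pink frame runs around the edge of the second image, with the content slightly shrunk inside it.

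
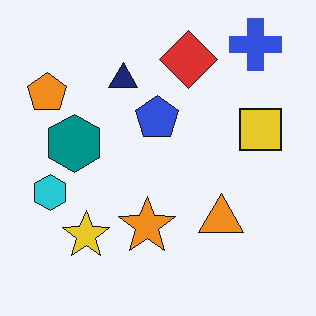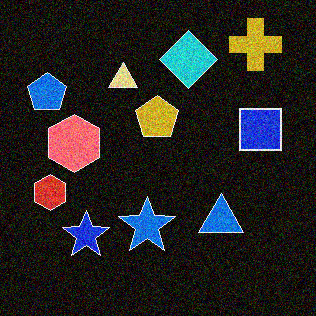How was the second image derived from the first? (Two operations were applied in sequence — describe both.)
This is the original image color-inverted (negative), then degraded with moderate additive noise.

The light background has become dark and every shape's color is its complement — a photographic negative. Random speckle covers the whole image, including the flat background.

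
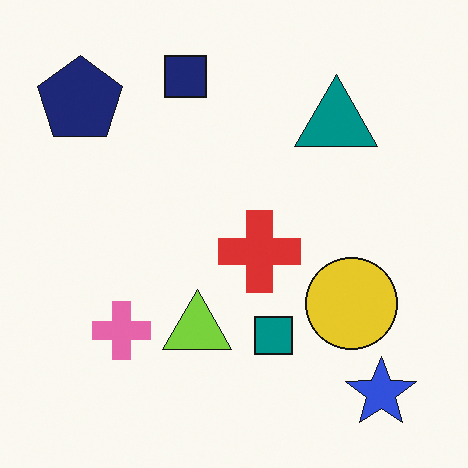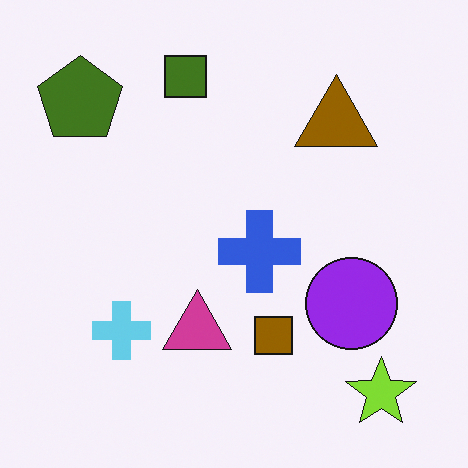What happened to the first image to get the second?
The image was hue-shifted through roughly half the color wheel.

Every shape's color has rotated by the same amount around the hue wheel — a uniform hue shift.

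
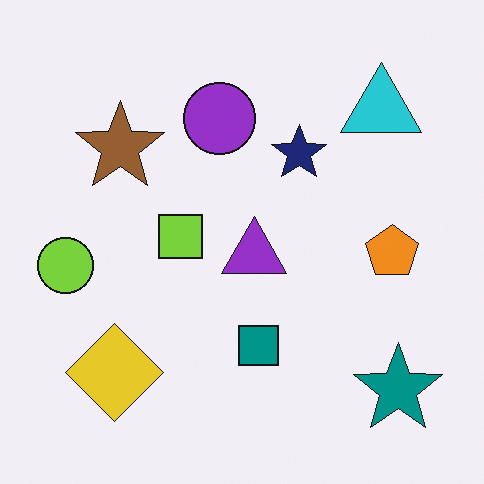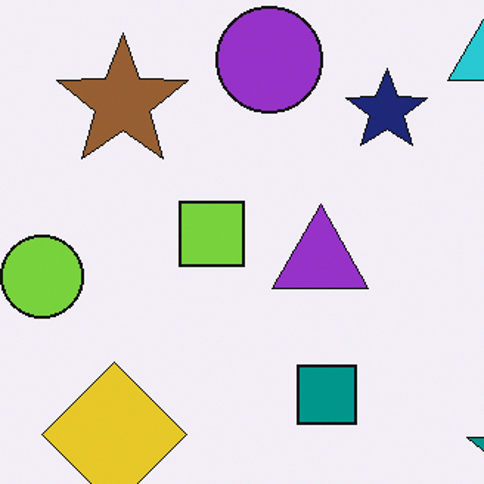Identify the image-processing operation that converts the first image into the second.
The transformation is: cropped to a modestly smaller region and rescaled.

The visible shapes are larger and the field of view is narrower; shapes near the original edges may be partly or wholly outside the frame — a crop-and-rescale.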